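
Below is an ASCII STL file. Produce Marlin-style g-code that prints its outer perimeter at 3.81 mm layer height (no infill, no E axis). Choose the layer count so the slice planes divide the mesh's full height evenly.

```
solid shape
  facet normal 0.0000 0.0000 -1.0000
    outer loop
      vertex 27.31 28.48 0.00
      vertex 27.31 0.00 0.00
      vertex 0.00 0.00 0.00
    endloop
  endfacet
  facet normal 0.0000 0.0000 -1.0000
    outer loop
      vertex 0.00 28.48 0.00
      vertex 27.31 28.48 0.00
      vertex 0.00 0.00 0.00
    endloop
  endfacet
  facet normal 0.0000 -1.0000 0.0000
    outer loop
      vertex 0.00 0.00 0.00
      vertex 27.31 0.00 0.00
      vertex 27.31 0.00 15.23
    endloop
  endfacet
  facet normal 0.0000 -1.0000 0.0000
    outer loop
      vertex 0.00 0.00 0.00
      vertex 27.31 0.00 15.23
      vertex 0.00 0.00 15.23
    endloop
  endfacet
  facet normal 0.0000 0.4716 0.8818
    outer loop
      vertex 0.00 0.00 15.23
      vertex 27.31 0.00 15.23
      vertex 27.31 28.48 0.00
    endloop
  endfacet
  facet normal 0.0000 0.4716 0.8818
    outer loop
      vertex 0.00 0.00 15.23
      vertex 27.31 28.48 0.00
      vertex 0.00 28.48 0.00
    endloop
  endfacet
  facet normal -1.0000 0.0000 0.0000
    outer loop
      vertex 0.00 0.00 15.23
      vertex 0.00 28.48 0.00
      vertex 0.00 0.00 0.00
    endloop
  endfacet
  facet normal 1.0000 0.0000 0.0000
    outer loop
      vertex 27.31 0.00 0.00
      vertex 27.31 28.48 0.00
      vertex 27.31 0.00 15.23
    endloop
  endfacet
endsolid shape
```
; perimeter-only toolpath
G21 ; units = mm
G90 ; absolute positioning
G28 ; home
; layer 1
G0 Z3.81
G0 X0.00 Y0.00
G1 X27.31 Y0.00
G1 X27.31 Y21.36
G1 X0.00 Y21.36
G1 X0.00 Y0.00
; layer 2
G0 Z7.62
G0 X0.00 Y0.00
G1 X27.31 Y0.00
G1 X27.31 Y14.24
G1 X0.00 Y14.24
G1 X0.00 Y0.00
; layer 3
G0 Z11.42
G0 X0.00 Y0.00
G1 X27.31 Y0.00
G1 X27.31 Y7.12
G1 X0.00 Y7.12
G1 X0.00 Y0.00
M2 ; end

The solid is a wedge (ramp): 27.3 × 28.5 mm base, rising to 15.2 mm along the y=0 edge and sloping linearly to z=0 at y=28.5. Slicing at Δz = 3.81 mm — 4 equal slices spanning the solid's height, so layer i sits at z = i·h/4 — gives 3 non-empty perimeters. Each is a 4-segment closed polygon; G0 lifts to the layer z and rapids to the start vertex, then G1 traces the edges. The cross-section shrinks linearly with z (the slice at the apex is degenerate and omitted).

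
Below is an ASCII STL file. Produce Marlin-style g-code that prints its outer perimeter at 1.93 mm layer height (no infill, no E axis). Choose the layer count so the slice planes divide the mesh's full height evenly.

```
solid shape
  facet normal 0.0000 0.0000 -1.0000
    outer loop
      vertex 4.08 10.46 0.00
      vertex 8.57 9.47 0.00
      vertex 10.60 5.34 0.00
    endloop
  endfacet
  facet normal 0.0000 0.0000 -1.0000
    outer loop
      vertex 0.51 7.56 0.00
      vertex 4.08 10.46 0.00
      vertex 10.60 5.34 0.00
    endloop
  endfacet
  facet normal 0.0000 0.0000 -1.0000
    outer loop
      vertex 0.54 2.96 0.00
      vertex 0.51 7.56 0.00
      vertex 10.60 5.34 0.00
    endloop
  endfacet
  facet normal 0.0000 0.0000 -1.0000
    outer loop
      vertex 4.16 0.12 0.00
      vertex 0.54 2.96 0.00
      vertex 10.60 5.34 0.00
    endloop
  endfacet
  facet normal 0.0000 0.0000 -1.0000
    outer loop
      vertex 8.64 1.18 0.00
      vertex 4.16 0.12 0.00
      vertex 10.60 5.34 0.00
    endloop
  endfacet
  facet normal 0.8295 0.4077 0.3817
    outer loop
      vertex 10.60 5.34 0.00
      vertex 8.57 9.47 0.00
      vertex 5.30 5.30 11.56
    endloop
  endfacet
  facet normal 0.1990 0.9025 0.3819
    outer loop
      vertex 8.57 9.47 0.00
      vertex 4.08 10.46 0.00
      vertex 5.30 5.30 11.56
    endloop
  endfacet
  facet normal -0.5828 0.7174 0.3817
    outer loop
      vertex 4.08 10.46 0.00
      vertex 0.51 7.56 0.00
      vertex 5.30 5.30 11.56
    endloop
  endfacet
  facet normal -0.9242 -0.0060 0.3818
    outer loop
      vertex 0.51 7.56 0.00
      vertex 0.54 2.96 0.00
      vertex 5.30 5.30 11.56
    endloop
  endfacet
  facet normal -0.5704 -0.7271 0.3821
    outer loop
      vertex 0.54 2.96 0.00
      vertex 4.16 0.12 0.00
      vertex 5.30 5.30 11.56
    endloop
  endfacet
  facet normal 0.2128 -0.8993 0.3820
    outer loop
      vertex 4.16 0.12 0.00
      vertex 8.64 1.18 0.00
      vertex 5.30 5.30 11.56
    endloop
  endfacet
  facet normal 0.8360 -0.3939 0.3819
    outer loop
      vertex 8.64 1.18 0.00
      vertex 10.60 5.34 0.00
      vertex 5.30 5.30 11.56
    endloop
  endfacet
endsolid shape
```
; perimeter-only toolpath
G21 ; units = mm
G90 ; absolute positioning
G28 ; home
; layer 1
G0 Z1.93
G0 X9.72 Y5.33
G1 X8.03 Y8.78
G1 X4.28 Y9.60
G1 X1.31 Y7.18
G1 X1.33 Y3.35
G1 X4.35 Y0.98
G1 X8.08 Y1.87
G1 X9.72 Y5.33
; layer 2
G0 Z3.85
G0 X8.83 Y5.33
G1 X7.48 Y8.08
G1 X4.49 Y8.74
G1 X2.11 Y6.81
G1 X2.13 Y3.74
G1 X4.54 Y1.85
G1 X7.53 Y2.55
G1 X8.83 Y5.33
; layer 3
G0 Z5.78
G0 X7.95 Y5.32
G1 X6.94 Y7.38
G1 X4.69 Y7.88
G1 X2.90 Y6.43
G1 X2.92 Y4.13
G1 X4.73 Y2.71
G1 X6.97 Y3.24
G1 X7.95 Y5.32
; layer 4
G0 Z7.71
G0 X7.07 Y5.31
G1 X6.39 Y6.69
G1 X4.89 Y7.02
G1 X3.70 Y6.05
G1 X3.71 Y4.52
G1 X4.92 Y3.57
G1 X6.41 Y3.93
G1 X7.07 Y5.31
; layer 5
G0 Z9.63
G0 X6.18 Y5.31
G1 X5.85 Y6.00
G1 X5.10 Y6.16
G1 X4.50 Y5.68
G1 X4.51 Y4.91
G1 X5.11 Y4.44
G1 X5.86 Y4.61
G1 X6.18 Y5.31
M2 ; end

The solid is a regular 7-sided pyramid, base circumscribed radius ≈ 5.3 mm, apex at z ≈ 11.6 mm. Slicing at Δz = 1.93 mm — 6 equal slices spanning the solid's height, so layer i sits at z = i·h/6 — gives 5 non-empty perimeters. Each is a 7-segment closed polygon; G0 lifts to the layer z and rapids to the start vertex, then G1 traces the edges. The cross-section shrinks linearly with z (the slice at the apex is degenerate and omitted).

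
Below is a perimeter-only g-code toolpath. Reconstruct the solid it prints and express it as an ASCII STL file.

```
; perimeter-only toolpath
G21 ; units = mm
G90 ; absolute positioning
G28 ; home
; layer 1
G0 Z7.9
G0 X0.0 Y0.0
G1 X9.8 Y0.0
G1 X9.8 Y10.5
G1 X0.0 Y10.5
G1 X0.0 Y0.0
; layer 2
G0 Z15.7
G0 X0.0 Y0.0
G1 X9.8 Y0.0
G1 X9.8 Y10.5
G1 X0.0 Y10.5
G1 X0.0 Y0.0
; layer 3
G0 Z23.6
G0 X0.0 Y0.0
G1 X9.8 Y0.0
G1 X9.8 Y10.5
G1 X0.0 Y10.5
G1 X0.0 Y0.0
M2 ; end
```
solid part
  facet normal 0.0000 0.0000 -1.0000
    outer loop
      vertex 9.8 10.5 0.0
      vertex 9.8 0.0 0.0
      vertex 0.0 0.0 0.0
    endloop
  endfacet
  facet normal 0.0000 0.0000 -1.0000
    outer loop
      vertex 0.0 10.5 0.0
      vertex 9.8 10.5 0.0
      vertex 0.0 0.0 0.0
    endloop
  endfacet
  facet normal 0.0000 0.0000 1.0000
    outer loop
      vertex 0.0 0.0 23.6
      vertex 9.8 0.0 23.6
      vertex 9.8 10.5 23.6
    endloop
  endfacet
  facet normal 0.0000 0.0000 1.0000
    outer loop
      vertex 0.0 0.0 23.6
      vertex 9.8 10.5 23.6
      vertex 0.0 10.5 23.6
    endloop
  endfacet
  facet normal 0.0000 -1.0000 0.0000
    outer loop
      vertex 0.0 0.0 0.0
      vertex 9.8 0.0 0.0
      vertex 9.8 0.0 23.6
    endloop
  endfacet
  facet normal 0.0000 -1.0000 0.0000
    outer loop
      vertex 0.0 0.0 0.0
      vertex 9.8 0.0 23.6
      vertex 0.0 0.0 23.6
    endloop
  endfacet
  facet normal 0.0000 1.0000 0.0000
    outer loop
      vertex 9.8 10.5 23.6
      vertex 9.8 10.5 0.0
      vertex 0.0 10.5 0.0
    endloop
  endfacet
  facet normal 0.0000 1.0000 0.0000
    outer loop
      vertex 0.0 10.5 23.6
      vertex 9.8 10.5 23.6
      vertex 0.0 10.5 0.0
    endloop
  endfacet
  facet normal -1.0000 0.0000 0.0000
    outer loop
      vertex 0.0 10.5 23.6
      vertex 0.0 10.5 0.0
      vertex 0.0 0.0 0.0
    endloop
  endfacet
  facet normal -1.0000 0.0000 0.0000
    outer loop
      vertex 0.0 0.0 23.6
      vertex 0.0 10.5 23.6
      vertex 0.0 0.0 0.0
    endloop
  endfacet
  facet normal 1.0000 0.0000 0.0000
    outer loop
      vertex 9.8 0.0 0.0
      vertex 9.8 10.5 0.0
      vertex 9.8 10.5 23.6
    endloop
  endfacet
  facet normal 1.0000 0.0000 0.0000
    outer loop
      vertex 9.8 0.0 0.0
      vertex 9.8 10.5 23.6
      vertex 9.8 0.0 23.6
    endloop
  endfacet
endsolid part

The G0 Z moves step by Δz≈7.9 mm. Every layer's G1 loop is the same polygon, so the solid is a straight extrusion of it from z=0 to z≈23.6. Closing with flat bottom and top caps and triangulating gives 12 facets — a rectangular box, roughly 9.8 × 10.5 mm footprint and 23.6 mm tall.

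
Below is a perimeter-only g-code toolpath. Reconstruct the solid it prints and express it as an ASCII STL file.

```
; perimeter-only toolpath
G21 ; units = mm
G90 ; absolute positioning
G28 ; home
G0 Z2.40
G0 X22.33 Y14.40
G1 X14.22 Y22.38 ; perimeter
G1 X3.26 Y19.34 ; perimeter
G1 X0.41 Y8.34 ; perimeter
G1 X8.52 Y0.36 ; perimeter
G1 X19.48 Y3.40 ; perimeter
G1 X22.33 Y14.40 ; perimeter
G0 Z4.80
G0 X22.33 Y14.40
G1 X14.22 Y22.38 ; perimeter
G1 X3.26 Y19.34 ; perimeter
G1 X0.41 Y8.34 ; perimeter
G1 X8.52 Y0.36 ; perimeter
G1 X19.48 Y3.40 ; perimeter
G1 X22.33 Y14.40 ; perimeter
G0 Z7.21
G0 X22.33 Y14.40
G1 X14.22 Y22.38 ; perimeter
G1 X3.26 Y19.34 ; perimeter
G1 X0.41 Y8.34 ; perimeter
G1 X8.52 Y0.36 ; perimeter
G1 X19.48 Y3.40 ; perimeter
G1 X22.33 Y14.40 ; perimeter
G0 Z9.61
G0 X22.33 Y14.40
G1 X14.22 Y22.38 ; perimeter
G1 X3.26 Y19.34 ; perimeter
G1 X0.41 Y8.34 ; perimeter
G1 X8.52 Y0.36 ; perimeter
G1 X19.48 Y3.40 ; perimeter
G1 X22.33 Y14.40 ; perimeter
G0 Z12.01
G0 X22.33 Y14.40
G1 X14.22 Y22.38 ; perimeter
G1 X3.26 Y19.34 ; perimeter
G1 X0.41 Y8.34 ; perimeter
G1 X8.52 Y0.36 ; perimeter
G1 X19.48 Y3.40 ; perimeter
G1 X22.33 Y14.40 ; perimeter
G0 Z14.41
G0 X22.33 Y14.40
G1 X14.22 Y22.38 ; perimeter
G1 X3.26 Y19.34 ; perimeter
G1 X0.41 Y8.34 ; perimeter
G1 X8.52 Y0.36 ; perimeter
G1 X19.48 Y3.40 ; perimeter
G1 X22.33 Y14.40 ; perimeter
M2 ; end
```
solid part
  facet normal 0.0000 0.0000 -1.0000
    outer loop
      vertex 3.26 19.34 0.00
      vertex 14.22 22.38 0.00
      vertex 22.33 14.40 0.00
    endloop
  endfacet
  facet normal 0.0000 0.0000 -1.0000
    outer loop
      vertex 0.41 8.34 0.00
      vertex 3.26 19.34 0.00
      vertex 22.33 14.40 0.00
    endloop
  endfacet
  facet normal 0.0000 0.0000 -1.0000
    outer loop
      vertex 8.52 0.36 0.00
      vertex 0.41 8.34 0.00
      vertex 22.33 14.40 0.00
    endloop
  endfacet
  facet normal 0.0000 0.0000 -1.0000
    outer loop
      vertex 19.48 3.40 0.00
      vertex 8.52 0.36 0.00
      vertex 22.33 14.40 0.00
    endloop
  endfacet
  facet normal 0.0000 0.0000 1.0000
    outer loop
      vertex 22.33 14.40 14.41
      vertex 14.22 22.38 14.41
      vertex 3.26 19.34 14.41
    endloop
  endfacet
  facet normal 0.0000 0.0000 1.0000
    outer loop
      vertex 22.33 14.40 14.41
      vertex 3.26 19.34 14.41
      vertex 0.41 8.34 14.41
    endloop
  endfacet
  facet normal 0.0000 0.0000 1.0000
    outer loop
      vertex 22.33 14.40 14.41
      vertex 0.41 8.34 14.41
      vertex 8.52 0.36 14.41
    endloop
  endfacet
  facet normal 0.0000 0.0000 1.0000
    outer loop
      vertex 22.33 14.40 14.41
      vertex 8.52 0.36 14.41
      vertex 19.48 3.40 14.41
    endloop
  endfacet
  facet normal 0.7014 0.7128 0.0000
    outer loop
      vertex 22.33 14.40 0.00
      vertex 14.22 22.38 0.00
      vertex 14.22 22.38 14.41
    endloop
  endfacet
  facet normal 0.7014 0.7128 0.0000
    outer loop
      vertex 22.33 14.40 0.00
      vertex 14.22 22.38 14.41
      vertex 22.33 14.40 14.41
    endloop
  endfacet
  facet normal -0.2673 0.9636 0.0000
    outer loop
      vertex 14.22 22.38 0.00
      vertex 3.26 19.34 0.00
      vertex 3.26 19.34 14.41
    endloop
  endfacet
  facet normal -0.2673 0.9636 0.0000
    outer loop
      vertex 14.22 22.38 0.00
      vertex 3.26 19.34 14.41
      vertex 14.22 22.38 14.41
    endloop
  endfacet
  facet normal -0.9680 0.2508 0.0000
    outer loop
      vertex 3.26 19.34 0.00
      vertex 0.41 8.34 0.00
      vertex 0.41 8.34 14.41
    endloop
  endfacet
  facet normal -0.9680 0.2508 0.0000
    outer loop
      vertex 3.26 19.34 0.00
      vertex 0.41 8.34 14.41
      vertex 3.26 19.34 14.41
    endloop
  endfacet
  facet normal -0.7014 -0.7128 0.0000
    outer loop
      vertex 0.41 8.34 0.00
      vertex 8.52 0.36 0.00
      vertex 8.52 0.36 14.41
    endloop
  endfacet
  facet normal -0.7014 -0.7128 0.0000
    outer loop
      vertex 0.41 8.34 0.00
      vertex 8.52 0.36 14.41
      vertex 0.41 8.34 14.41
    endloop
  endfacet
  facet normal 0.2673 -0.9636 0.0000
    outer loop
      vertex 8.52 0.36 0.00
      vertex 19.48 3.40 0.00
      vertex 19.48 3.40 14.41
    endloop
  endfacet
  facet normal 0.2673 -0.9636 0.0000
    outer loop
      vertex 8.52 0.36 0.00
      vertex 19.48 3.40 14.41
      vertex 8.52 0.36 14.41
    endloop
  endfacet
  facet normal 0.9680 -0.2508 0.0000
    outer loop
      vertex 19.48 3.40 0.00
      vertex 22.33 14.40 0.00
      vertex 22.33 14.40 14.41
    endloop
  endfacet
  facet normal 0.9680 -0.2508 0.0000
    outer loop
      vertex 19.48 3.40 0.00
      vertex 22.33 14.40 14.41
      vertex 19.48 3.40 14.41
    endloop
  endfacet
endsolid part

The G0 Z moves step by Δz≈2.40 mm. Every layer's G1 loop is the same polygon, so the solid is a straight extrusion of it from z=0 to z≈14.4. Closing with flat bottom and top caps and triangulating gives 20 facets — a regular 6-sided prism (a cylinder approximated with 6 flat sides), circumscribed radius ≈ 11.4 mm, height ≈ 14.4 mm.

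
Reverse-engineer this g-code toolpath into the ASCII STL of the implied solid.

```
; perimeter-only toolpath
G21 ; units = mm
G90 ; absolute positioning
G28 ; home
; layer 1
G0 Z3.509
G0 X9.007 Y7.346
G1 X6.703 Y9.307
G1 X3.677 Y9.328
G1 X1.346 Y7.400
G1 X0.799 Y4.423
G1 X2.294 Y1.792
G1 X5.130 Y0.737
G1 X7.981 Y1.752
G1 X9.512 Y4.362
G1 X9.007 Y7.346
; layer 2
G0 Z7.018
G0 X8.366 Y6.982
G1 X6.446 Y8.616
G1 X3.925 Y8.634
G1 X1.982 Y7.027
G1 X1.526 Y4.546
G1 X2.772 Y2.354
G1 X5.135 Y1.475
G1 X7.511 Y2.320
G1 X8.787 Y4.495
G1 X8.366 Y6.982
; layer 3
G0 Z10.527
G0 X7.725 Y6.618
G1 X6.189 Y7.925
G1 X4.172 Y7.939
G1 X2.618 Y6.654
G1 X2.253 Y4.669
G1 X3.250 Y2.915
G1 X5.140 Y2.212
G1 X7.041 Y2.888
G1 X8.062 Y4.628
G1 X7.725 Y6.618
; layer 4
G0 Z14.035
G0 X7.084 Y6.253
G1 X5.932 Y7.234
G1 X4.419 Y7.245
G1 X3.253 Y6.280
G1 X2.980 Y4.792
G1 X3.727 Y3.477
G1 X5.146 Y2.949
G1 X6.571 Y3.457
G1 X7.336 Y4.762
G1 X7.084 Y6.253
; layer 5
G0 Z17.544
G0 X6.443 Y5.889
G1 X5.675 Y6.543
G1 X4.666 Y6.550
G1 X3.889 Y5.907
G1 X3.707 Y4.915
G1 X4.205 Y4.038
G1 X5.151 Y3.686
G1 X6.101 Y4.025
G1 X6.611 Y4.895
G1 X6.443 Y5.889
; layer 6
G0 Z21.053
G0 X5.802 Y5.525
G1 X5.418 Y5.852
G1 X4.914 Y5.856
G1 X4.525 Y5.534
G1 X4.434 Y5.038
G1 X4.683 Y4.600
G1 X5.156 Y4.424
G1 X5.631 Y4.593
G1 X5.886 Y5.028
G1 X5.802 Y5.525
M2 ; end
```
solid part
  facet normal 0.0000 0.0000 -1.0000
    outer loop
      vertex 3.430 10.023 0.000
      vertex 6.960 9.998 0.000
      vertex 9.648 7.710 0.000
    endloop
  endfacet
  facet normal 0.0000 0.0000 -1.0000
    outer loop
      vertex 0.710 7.773 0.000
      vertex 3.430 10.023 0.000
      vertex 9.648 7.710 0.000
    endloop
  endfacet
  facet normal 0.0000 0.0000 -1.0000
    outer loop
      vertex 0.072 4.300 0.000
      vertex 0.710 7.773 0.000
      vertex 9.648 7.710 0.000
    endloop
  endfacet
  facet normal 0.0000 0.0000 -1.0000
    outer loop
      vertex 1.816 1.231 0.000
      vertex 0.072 4.300 0.000
      vertex 9.648 7.710 0.000
    endloop
  endfacet
  facet normal 0.0000 0.0000 -1.0000
    outer loop
      vertex 5.125 0.000 0.000
      vertex 1.816 1.231 0.000
      vertex 9.648 7.710 0.000
    endloop
  endfacet
  facet normal 0.0000 0.0000 -1.0000
    outer loop
      vertex 8.451 1.184 0.000
      vertex 5.125 0.000 0.000
      vertex 9.648 7.710 0.000
    endloop
  endfacet
  facet normal 0.0000 0.0000 -1.0000
    outer loop
      vertex 10.237 4.229 0.000
      vertex 8.451 1.184 0.000
      vertex 9.648 7.710 0.000
    endloop
  endfacet
  facet normal 0.6359 0.7471 0.1937
    outer loop
      vertex 9.648 7.710 0.000
      vertex 6.960 9.998 0.000
      vertex 5.161 5.161 24.562
    endloop
  endfacet
  facet normal 0.0069 0.9810 0.1937
    outer loop
      vertex 6.960 9.998 0.000
      vertex 3.430 10.023 0.000
      vertex 5.161 5.161 24.562
    endloop
  endfacet
  facet normal -0.6253 0.7559 0.1937
    outer loop
      vertex 3.430 10.023 0.000
      vertex 0.710 7.773 0.000
      vertex 5.161 5.161 24.562
    endloop
  endfacet
  facet normal -0.9649 0.1773 0.1937
    outer loop
      vertex 0.710 7.773 0.000
      vertex 0.072 4.300 0.000
      vertex 5.161 5.161 24.562
    endloop
  endfacet
  facet normal -0.8530 -0.4847 0.1937
    outer loop
      vertex 0.072 4.300 0.000
      vertex 1.816 1.231 0.000
      vertex 5.161 5.161 24.562
    endloop
  endfacet
  facet normal -0.3421 -0.9195 0.1937
    outer loop
      vertex 1.816 1.231 0.000
      vertex 5.125 0.000 0.000
      vertex 5.161 5.161 24.562
    endloop
  endfacet
  facet normal 0.3290 -0.9242 0.1937
    outer loop
      vertex 5.125 0.000 0.000
      vertex 8.451 1.184 0.000
      vertex 5.161 5.161 24.562
    endloop
  endfacet
  facet normal 0.8462 -0.4963 0.1937
    outer loop
      vertex 8.451 1.184 0.000
      vertex 10.237 4.229 0.000
      vertex 5.161 5.161 24.562
    endloop
  endfacet
  facet normal 0.9673 0.1637 0.1937
    outer loop
      vertex 10.237 4.229 0.000
      vertex 9.648 7.710 0.000
      vertex 5.161 5.161 24.562
    endloop
  endfacet
endsolid part

The G0 Z moves step by Δz≈3.509 mm. The G1 loops shrink linearly with z, so the solid tapers from its base footprint up to z≈24.6. Closing with a flat bottom cap and the tapered top and triangulating gives 16 facets — a regular 9-sided pyramid, base circumscribed radius ≈ 5.16 mm, apex at z ≈ 24.6 mm.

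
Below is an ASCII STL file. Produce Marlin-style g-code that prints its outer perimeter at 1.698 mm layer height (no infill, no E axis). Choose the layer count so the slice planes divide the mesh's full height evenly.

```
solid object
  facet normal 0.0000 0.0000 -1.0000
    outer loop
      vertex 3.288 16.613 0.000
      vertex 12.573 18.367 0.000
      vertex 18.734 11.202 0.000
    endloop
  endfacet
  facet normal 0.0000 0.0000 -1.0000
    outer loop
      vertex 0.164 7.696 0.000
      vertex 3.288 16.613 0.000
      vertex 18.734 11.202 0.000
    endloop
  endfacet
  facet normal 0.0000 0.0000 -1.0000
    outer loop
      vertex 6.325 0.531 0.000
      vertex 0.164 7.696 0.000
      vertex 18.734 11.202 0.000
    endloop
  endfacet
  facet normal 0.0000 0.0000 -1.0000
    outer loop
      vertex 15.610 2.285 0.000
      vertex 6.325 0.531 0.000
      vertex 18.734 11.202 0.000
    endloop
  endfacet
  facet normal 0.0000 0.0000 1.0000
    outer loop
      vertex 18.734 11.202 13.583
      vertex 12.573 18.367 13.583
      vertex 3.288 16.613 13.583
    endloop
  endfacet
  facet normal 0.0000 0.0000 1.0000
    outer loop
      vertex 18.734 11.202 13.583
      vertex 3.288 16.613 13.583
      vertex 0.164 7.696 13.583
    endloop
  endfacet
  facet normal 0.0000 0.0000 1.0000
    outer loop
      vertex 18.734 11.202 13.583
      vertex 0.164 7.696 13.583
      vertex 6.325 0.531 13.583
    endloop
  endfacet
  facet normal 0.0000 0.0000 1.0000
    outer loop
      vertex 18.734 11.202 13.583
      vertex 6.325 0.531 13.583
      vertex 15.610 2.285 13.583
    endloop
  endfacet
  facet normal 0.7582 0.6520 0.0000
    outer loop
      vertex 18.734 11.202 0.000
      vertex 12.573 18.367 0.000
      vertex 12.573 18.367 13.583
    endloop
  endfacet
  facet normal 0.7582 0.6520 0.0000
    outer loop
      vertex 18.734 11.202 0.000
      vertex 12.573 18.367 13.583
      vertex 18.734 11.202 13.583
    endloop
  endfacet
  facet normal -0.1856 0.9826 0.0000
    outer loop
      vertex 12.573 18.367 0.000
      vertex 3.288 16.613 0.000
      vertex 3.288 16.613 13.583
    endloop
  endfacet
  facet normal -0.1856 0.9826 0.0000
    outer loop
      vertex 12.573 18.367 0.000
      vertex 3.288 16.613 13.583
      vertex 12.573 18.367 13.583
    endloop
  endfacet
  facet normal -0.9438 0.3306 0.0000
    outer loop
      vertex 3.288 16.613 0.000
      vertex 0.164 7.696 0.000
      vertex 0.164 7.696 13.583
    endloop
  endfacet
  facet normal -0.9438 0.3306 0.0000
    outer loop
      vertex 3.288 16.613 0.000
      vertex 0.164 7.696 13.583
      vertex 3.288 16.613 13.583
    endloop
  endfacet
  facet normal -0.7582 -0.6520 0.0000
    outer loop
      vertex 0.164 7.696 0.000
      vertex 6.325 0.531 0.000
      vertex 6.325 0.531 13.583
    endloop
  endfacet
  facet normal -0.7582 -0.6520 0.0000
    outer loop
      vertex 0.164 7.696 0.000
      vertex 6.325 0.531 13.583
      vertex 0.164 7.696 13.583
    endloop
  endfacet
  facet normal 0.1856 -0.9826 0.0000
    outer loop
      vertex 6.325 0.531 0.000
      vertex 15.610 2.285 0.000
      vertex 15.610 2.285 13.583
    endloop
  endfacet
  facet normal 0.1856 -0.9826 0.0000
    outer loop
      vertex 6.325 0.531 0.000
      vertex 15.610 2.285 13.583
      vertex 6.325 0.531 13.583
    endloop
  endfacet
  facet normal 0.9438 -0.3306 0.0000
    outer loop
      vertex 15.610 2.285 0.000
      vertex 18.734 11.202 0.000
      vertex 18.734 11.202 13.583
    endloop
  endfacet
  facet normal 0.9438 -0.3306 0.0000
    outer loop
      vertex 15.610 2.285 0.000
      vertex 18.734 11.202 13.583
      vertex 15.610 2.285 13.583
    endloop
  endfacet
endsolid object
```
; perimeter-only toolpath
G21 ; units = mm
G90 ; absolute positioning
G28 ; home
; layer 1
G0 Z1.698
G0 X18.734 Y11.202
G1 X12.573 Y18.367
G1 X3.288 Y16.613
G1 X0.164 Y7.696
G1 X6.325 Y0.531
G1 X15.610 Y2.285
G1 X18.734 Y11.202
; layer 2
G0 Z3.396
G0 X18.734 Y11.202
G1 X12.573 Y18.367
G1 X3.288 Y16.613
G1 X0.164 Y7.696
G1 X6.325 Y0.531
G1 X15.610 Y2.285
G1 X18.734 Y11.202
; layer 3
G0 Z5.094
G0 X18.734 Y11.202
G1 X12.573 Y18.367
G1 X3.288 Y16.613
G1 X0.164 Y7.696
G1 X6.325 Y0.531
G1 X15.610 Y2.285
G1 X18.734 Y11.202
; layer 4
G0 Z6.792
G0 X18.734 Y11.202
G1 X12.573 Y18.367
G1 X3.288 Y16.613
G1 X0.164 Y7.696
G1 X6.325 Y0.531
G1 X15.610 Y2.285
G1 X18.734 Y11.202
; layer 5
G0 Z8.489
G0 X18.734 Y11.202
G1 X12.573 Y18.367
G1 X3.288 Y16.613
G1 X0.164 Y7.696
G1 X6.325 Y0.531
G1 X15.610 Y2.285
G1 X18.734 Y11.202
; layer 6
G0 Z10.187
G0 X18.734 Y11.202
G1 X12.573 Y18.367
G1 X3.288 Y16.613
G1 X0.164 Y7.696
G1 X6.325 Y0.531
G1 X15.610 Y2.285
G1 X18.734 Y11.202
; layer 7
G0 Z11.885
G0 X18.734 Y11.202
G1 X12.573 Y18.367
G1 X3.288 Y16.613
G1 X0.164 Y7.696
G1 X6.325 Y0.531
G1 X15.610 Y2.285
G1 X18.734 Y11.202
; layer 8
G0 Z13.583
G0 X18.734 Y11.202
G1 X12.573 Y18.367
G1 X3.288 Y16.613
G1 X0.164 Y7.696
G1 X6.325 Y0.531
G1 X15.610 Y2.285
G1 X18.734 Y11.202
M2 ; end

The solid is a regular 6-sided prism (a cylinder approximated with 6 flat sides), circumscribed radius ≈ 9.45 mm, height ≈ 13.6 mm. Slicing at Δz = 1.698 mm — 8 equal slices spanning the solid's height, so layer i sits at z = i·h/8 — gives 8 non-empty perimeters. Each is a 6-segment closed polygon; G0 lifts to the layer z and rapids to the start vertex, then G1 traces the edges.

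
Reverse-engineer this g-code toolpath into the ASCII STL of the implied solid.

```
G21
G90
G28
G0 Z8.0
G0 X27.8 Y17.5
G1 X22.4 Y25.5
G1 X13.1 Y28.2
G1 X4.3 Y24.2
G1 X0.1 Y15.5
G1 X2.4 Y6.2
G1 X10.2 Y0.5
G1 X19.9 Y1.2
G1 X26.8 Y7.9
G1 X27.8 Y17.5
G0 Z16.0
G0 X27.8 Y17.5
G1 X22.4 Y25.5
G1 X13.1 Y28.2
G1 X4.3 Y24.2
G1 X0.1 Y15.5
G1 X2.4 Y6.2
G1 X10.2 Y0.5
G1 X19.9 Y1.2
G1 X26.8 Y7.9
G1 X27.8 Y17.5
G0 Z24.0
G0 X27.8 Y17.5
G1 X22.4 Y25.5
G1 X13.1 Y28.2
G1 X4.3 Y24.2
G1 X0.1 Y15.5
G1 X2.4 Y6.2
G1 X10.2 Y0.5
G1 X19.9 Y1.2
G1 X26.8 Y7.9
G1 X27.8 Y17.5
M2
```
solid part
  facet normal 0.0000 0.0000 -1.0000
    outer loop
      vertex 13.1 28.2 0.0
      vertex 22.4 25.5 0.0
      vertex 27.8 17.5 0.0
    endloop
  endfacet
  facet normal 0.0000 0.0000 -1.0000
    outer loop
      vertex 4.3 24.2 0.0
      vertex 13.1 28.2 0.0
      vertex 27.8 17.5 0.0
    endloop
  endfacet
  facet normal 0.0000 0.0000 -1.0000
    outer loop
      vertex 0.1 15.5 0.0
      vertex 4.3 24.2 0.0
      vertex 27.8 17.5 0.0
    endloop
  endfacet
  facet normal 0.0000 0.0000 -1.0000
    outer loop
      vertex 2.4 6.2 0.0
      vertex 0.1 15.5 0.0
      vertex 27.8 17.5 0.0
    endloop
  endfacet
  facet normal 0.0000 0.0000 -1.0000
    outer loop
      vertex 10.2 0.5 0.0
      vertex 2.4 6.2 0.0
      vertex 27.8 17.5 0.0
    endloop
  endfacet
  facet normal 0.0000 0.0000 -1.0000
    outer loop
      vertex 19.9 1.2 0.0
      vertex 10.2 0.5 0.0
      vertex 27.8 17.5 0.0
    endloop
  endfacet
  facet normal 0.0000 0.0000 -1.0000
    outer loop
      vertex 26.8 7.9 0.0
      vertex 19.9 1.2 0.0
      vertex 27.8 17.5 0.0
    endloop
  endfacet
  facet normal 0.0000 0.0000 1.0000
    outer loop
      vertex 27.8 17.5 24.0
      vertex 22.4 25.5 24.0
      vertex 13.1 28.2 24.0
    endloop
  endfacet
  facet normal 0.0000 0.0000 1.0000
    outer loop
      vertex 27.8 17.5 24.0
      vertex 13.1 28.2 24.0
      vertex 4.3 24.2 24.0
    endloop
  endfacet
  facet normal 0.0000 0.0000 1.0000
    outer loop
      vertex 27.8 17.5 24.0
      vertex 4.3 24.2 24.0
      vertex 0.1 15.5 24.0
    endloop
  endfacet
  facet normal 0.0000 0.0000 1.0000
    outer loop
      vertex 27.8 17.5 24.0
      vertex 0.1 15.5 24.0
      vertex 2.4 6.2 24.0
    endloop
  endfacet
  facet normal 0.0000 0.0000 1.0000
    outer loop
      vertex 27.8 17.5 24.0
      vertex 2.4 6.2 24.0
      vertex 10.2 0.5 24.0
    endloop
  endfacet
  facet normal 0.0000 0.0000 1.0000
    outer loop
      vertex 27.8 17.5 24.0
      vertex 10.2 0.5 24.0
      vertex 19.9 1.2 24.0
    endloop
  endfacet
  facet normal 0.0000 0.0000 1.0000
    outer loop
      vertex 27.8 17.5 24.0
      vertex 19.9 1.2 24.0
      vertex 26.8 7.9 24.0
    endloop
  endfacet
  facet normal 0.8288 0.5595 0.0000
    outer loop
      vertex 27.8 17.5 0.0
      vertex 22.4 25.5 0.0
      vertex 22.4 25.5 24.0
    endloop
  endfacet
  facet normal 0.8288 0.5595 0.0000
    outer loop
      vertex 27.8 17.5 0.0
      vertex 22.4 25.5 24.0
      vertex 27.8 17.5 24.0
    endloop
  endfacet
  facet normal 0.2788 0.9603 0.0000
    outer loop
      vertex 22.4 25.5 0.0
      vertex 13.1 28.2 0.0
      vertex 13.1 28.2 24.0
    endloop
  endfacet
  facet normal 0.2788 0.9603 0.0000
    outer loop
      vertex 22.4 25.5 0.0
      vertex 13.1 28.2 24.0
      vertex 22.4 25.5 24.0
    endloop
  endfacet
  facet normal -0.4138 0.9104 0.0000
    outer loop
      vertex 13.1 28.2 0.0
      vertex 4.3 24.2 0.0
      vertex 4.3 24.2 24.0
    endloop
  endfacet
  facet normal -0.4138 0.9104 0.0000
    outer loop
      vertex 13.1 28.2 0.0
      vertex 4.3 24.2 24.0
      vertex 13.1 28.2 24.0
    endloop
  endfacet
  facet normal -0.9006 0.4347 0.0000
    outer loop
      vertex 4.3 24.2 0.0
      vertex 0.1 15.5 0.0
      vertex 0.1 15.5 24.0
    endloop
  endfacet
  facet normal -0.9006 0.4347 0.0000
    outer loop
      vertex 4.3 24.2 0.0
      vertex 0.1 15.5 24.0
      vertex 4.3 24.2 24.0
    endloop
  endfacet
  facet normal -0.9708 -0.2401 0.0000
    outer loop
      vertex 0.1 15.5 0.0
      vertex 2.4 6.2 0.0
      vertex 2.4 6.2 24.0
    endloop
  endfacet
  facet normal -0.9708 -0.2401 0.0000
    outer loop
      vertex 0.1 15.5 0.0
      vertex 2.4 6.2 24.0
      vertex 0.1 15.5 24.0
    endloop
  endfacet
  facet normal -0.5900 -0.8074 0.0000
    outer loop
      vertex 2.4 6.2 0.0
      vertex 10.2 0.5 0.0
      vertex 10.2 0.5 24.0
    endloop
  endfacet
  facet normal -0.5900 -0.8074 0.0000
    outer loop
      vertex 2.4 6.2 0.0
      vertex 10.2 0.5 24.0
      vertex 2.4 6.2 24.0
    endloop
  endfacet
  facet normal 0.0720 -0.9974 0.0000
    outer loop
      vertex 10.2 0.5 0.0
      vertex 19.9 1.2 0.0
      vertex 19.9 1.2 24.0
    endloop
  endfacet
  facet normal 0.0720 -0.9974 0.0000
    outer loop
      vertex 10.2 0.5 0.0
      vertex 19.9 1.2 24.0
      vertex 10.2 0.5 24.0
    endloop
  endfacet
  facet normal 0.6966 -0.7174 0.0000
    outer loop
      vertex 19.9 1.2 0.0
      vertex 26.8 7.9 0.0
      vertex 26.8 7.9 24.0
    endloop
  endfacet
  facet normal 0.6966 -0.7174 0.0000
    outer loop
      vertex 19.9 1.2 0.0
      vertex 26.8 7.9 24.0
      vertex 19.9 1.2 24.0
    endloop
  endfacet
  facet normal 0.9946 -0.1036 0.0000
    outer loop
      vertex 26.8 7.9 0.0
      vertex 27.8 17.5 0.0
      vertex 27.8 17.5 24.0
    endloop
  endfacet
  facet normal 0.9946 -0.1036 0.0000
    outer loop
      vertex 26.8 7.9 0.0
      vertex 27.8 17.5 24.0
      vertex 26.8 7.9 24.0
    endloop
  endfacet
endsolid part

The G0 Z moves step by Δz≈8.0 mm. Every layer's G1 loop is the same polygon, so the solid is a straight extrusion of it from z=0 to z≈24. Closing with flat bottom and top caps and triangulating gives 32 facets — a regular 9-sided prism (a cylinder approximated with 9 flat sides), circumscribed radius ≈ 14.1 mm, height ≈ 24 mm.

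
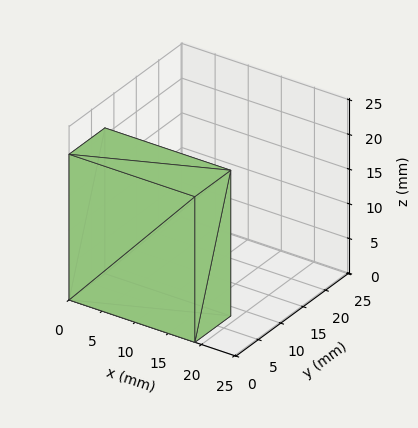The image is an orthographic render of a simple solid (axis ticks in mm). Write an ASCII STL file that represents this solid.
Reading the render: the shape is a rectangular box, roughly 19 × 8 mm footprint and 21 mm tall (dimensions read to the nearest mm from the axis ticks). For the STL, each face is triangulated and given an outward normal.

solid part
  facet normal 0.0000 0.0000 -1.0000
    outer loop
      vertex 19.00 8.00 0.00
      vertex 19.00 0.00 0.00
      vertex 0.00 0.00 0.00
    endloop
  endfacet
  facet normal 0.0000 0.0000 -1.0000
    outer loop
      vertex 0.00 8.00 0.00
      vertex 19.00 8.00 0.00
      vertex 0.00 0.00 0.00
    endloop
  endfacet
  facet normal 0.0000 0.0000 1.0000
    outer loop
      vertex 0.00 0.00 21.00
      vertex 19.00 0.00 21.00
      vertex 19.00 8.00 21.00
    endloop
  endfacet
  facet normal 0.0000 0.0000 1.0000
    outer loop
      vertex 0.00 0.00 21.00
      vertex 19.00 8.00 21.00
      vertex 0.00 8.00 21.00
    endloop
  endfacet
  facet normal 0.0000 -1.0000 0.0000
    outer loop
      vertex 0.00 0.00 0.00
      vertex 19.00 0.00 0.00
      vertex 19.00 0.00 21.00
    endloop
  endfacet
  facet normal 0.0000 -1.0000 0.0000
    outer loop
      vertex 0.00 0.00 0.00
      vertex 19.00 0.00 21.00
      vertex 0.00 0.00 21.00
    endloop
  endfacet
  facet normal 0.0000 1.0000 0.0000
    outer loop
      vertex 19.00 8.00 21.00
      vertex 19.00 8.00 0.00
      vertex 0.00 8.00 0.00
    endloop
  endfacet
  facet normal 0.0000 1.0000 0.0000
    outer loop
      vertex 0.00 8.00 21.00
      vertex 19.00 8.00 21.00
      vertex 0.00 8.00 0.00
    endloop
  endfacet
  facet normal -1.0000 0.0000 0.0000
    outer loop
      vertex 0.00 8.00 21.00
      vertex 0.00 8.00 0.00
      vertex 0.00 0.00 0.00
    endloop
  endfacet
  facet normal -1.0000 0.0000 0.0000
    outer loop
      vertex 0.00 0.00 21.00
      vertex 0.00 8.00 21.00
      vertex 0.00 0.00 0.00
    endloop
  endfacet
  facet normal 1.0000 0.0000 0.0000
    outer loop
      vertex 19.00 0.00 0.00
      vertex 19.00 8.00 0.00
      vertex 19.00 8.00 21.00
    endloop
  endfacet
  facet normal 1.0000 0.0000 0.0000
    outer loop
      vertex 19.00 0.00 0.00
      vertex 19.00 8.00 21.00
      vertex 19.00 0.00 21.00
    endloop
  endfacet
endsolid part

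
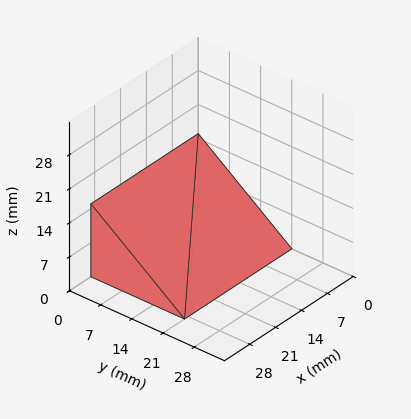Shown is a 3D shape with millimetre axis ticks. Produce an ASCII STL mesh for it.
Reading the render: the shape is a wedge (ramp): 29 × 21 mm base, rising to 15 mm along the y=0 edge and sloping linearly to z=0 at y=21 (dimensions read to the nearest mm from the axis ticks). For the STL, each face is triangulated and given an outward normal.

solid part
  facet normal 0.0000 0.0000 -1.0000
    outer loop
      vertex 29.00 21.00 0.00
      vertex 29.00 0.00 0.00
      vertex 0.00 0.00 0.00
    endloop
  endfacet
  facet normal 0.0000 0.0000 -1.0000
    outer loop
      vertex 0.00 21.00 0.00
      vertex 29.00 21.00 0.00
      vertex 0.00 0.00 0.00
    endloop
  endfacet
  facet normal 0.0000 -1.0000 0.0000
    outer loop
      vertex 0.00 0.00 0.00
      vertex 29.00 0.00 0.00
      vertex 29.00 0.00 15.00
    endloop
  endfacet
  facet normal 0.0000 -1.0000 0.0000
    outer loop
      vertex 0.00 0.00 0.00
      vertex 29.00 0.00 15.00
      vertex 0.00 0.00 15.00
    endloop
  endfacet
  facet normal 0.0000 0.5812 0.8137
    outer loop
      vertex 0.00 0.00 15.00
      vertex 29.00 0.00 15.00
      vertex 29.00 21.00 0.00
    endloop
  endfacet
  facet normal 0.0000 0.5812 0.8137
    outer loop
      vertex 0.00 0.00 15.00
      vertex 29.00 21.00 0.00
      vertex 0.00 21.00 0.00
    endloop
  endfacet
  facet normal -1.0000 0.0000 0.0000
    outer loop
      vertex 0.00 0.00 15.00
      vertex 0.00 21.00 0.00
      vertex 0.00 0.00 0.00
    endloop
  endfacet
  facet normal 1.0000 0.0000 0.0000
    outer loop
      vertex 29.00 0.00 0.00
      vertex 29.00 21.00 0.00
      vertex 29.00 0.00 15.00
    endloop
  endfacet
endsolid part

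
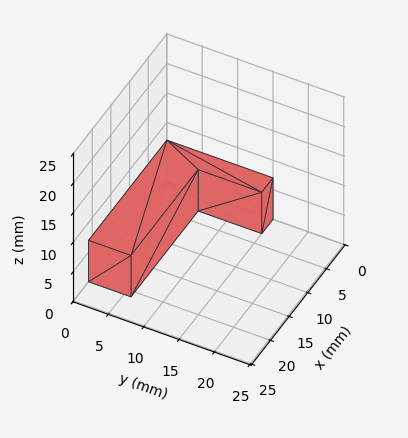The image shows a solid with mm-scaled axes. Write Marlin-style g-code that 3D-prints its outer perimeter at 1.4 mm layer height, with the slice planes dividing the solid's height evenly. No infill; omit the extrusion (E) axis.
Reading the render: the shape is an L-shaped prism: outer 21 × 15 mm, arm thicknesses ≈ 6 mm (horizontal) and 3 mm (vertical), extruded 7 mm in z (dimensions read to the nearest mm from the axis ticks). For the g-code, the solid's height is divided into equal slices at the stated Δz and each level perimeter traced with G1 moves after a G0 lift.

; perimeter-only toolpath
G21 ; units = mm
G90 ; absolute positioning
G28 ; home
; layer 1
G0 Z1.4
G0 X0.0 Y0.0
G1 X21.0 Y0.0
G1 X21.0 Y6.0
G1 X3.0 Y6.0
G1 X3.0 Y15.0
G1 X0.0 Y15.0
G1 X0.0 Y0.0
; layer 2
G0 Z2.8
G0 X0.0 Y0.0
G1 X21.0 Y0.0
G1 X21.0 Y6.0
G1 X3.0 Y6.0
G1 X3.0 Y15.0
G1 X0.0 Y15.0
G1 X0.0 Y0.0
; layer 3
G0 Z4.2
G0 X0.0 Y0.0
G1 X21.0 Y0.0
G1 X21.0 Y6.0
G1 X3.0 Y6.0
G1 X3.0 Y15.0
G1 X0.0 Y15.0
G1 X0.0 Y0.0
; layer 4
G0 Z5.6
G0 X0.0 Y0.0
G1 X21.0 Y0.0
G1 X21.0 Y6.0
G1 X3.0 Y6.0
G1 X3.0 Y15.0
G1 X0.0 Y15.0
G1 X0.0 Y0.0
; layer 5
G0 Z7.0
G0 X0.0 Y0.0
G1 X21.0 Y0.0
G1 X21.0 Y6.0
G1 X3.0 Y6.0
G1 X3.0 Y15.0
G1 X0.0 Y15.0
G1 X0.0 Y0.0
M2 ; end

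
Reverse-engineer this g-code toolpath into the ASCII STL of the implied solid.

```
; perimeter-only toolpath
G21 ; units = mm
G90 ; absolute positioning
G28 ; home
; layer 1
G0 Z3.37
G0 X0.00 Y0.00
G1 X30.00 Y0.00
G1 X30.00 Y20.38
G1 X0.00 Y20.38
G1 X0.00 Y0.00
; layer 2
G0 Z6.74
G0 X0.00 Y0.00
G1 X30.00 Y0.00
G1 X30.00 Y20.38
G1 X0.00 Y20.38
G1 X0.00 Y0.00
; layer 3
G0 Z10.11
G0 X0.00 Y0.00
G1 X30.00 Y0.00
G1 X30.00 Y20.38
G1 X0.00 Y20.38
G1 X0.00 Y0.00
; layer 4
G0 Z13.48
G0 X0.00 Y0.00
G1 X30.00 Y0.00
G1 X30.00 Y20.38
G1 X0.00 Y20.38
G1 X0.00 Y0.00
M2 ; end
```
solid part
  facet normal 0.0000 0.0000 -1.0000
    outer loop
      vertex 30.00 20.38 0.00
      vertex 30.00 0.00 0.00
      vertex 0.00 0.00 0.00
    endloop
  endfacet
  facet normal 0.0000 0.0000 -1.0000
    outer loop
      vertex 0.00 20.38 0.00
      vertex 30.00 20.38 0.00
      vertex 0.00 0.00 0.00
    endloop
  endfacet
  facet normal 0.0000 0.0000 1.0000
    outer loop
      vertex 0.00 0.00 13.48
      vertex 30.00 0.00 13.48
      vertex 30.00 20.38 13.48
    endloop
  endfacet
  facet normal 0.0000 0.0000 1.0000
    outer loop
      vertex 0.00 0.00 13.48
      vertex 30.00 20.38 13.48
      vertex 0.00 20.38 13.48
    endloop
  endfacet
  facet normal 0.0000 -1.0000 0.0000
    outer loop
      vertex 0.00 0.00 0.00
      vertex 30.00 0.00 0.00
      vertex 30.00 0.00 13.48
    endloop
  endfacet
  facet normal 0.0000 -1.0000 0.0000
    outer loop
      vertex 0.00 0.00 0.00
      vertex 30.00 0.00 13.48
      vertex 0.00 0.00 13.48
    endloop
  endfacet
  facet normal 0.0000 1.0000 0.0000
    outer loop
      vertex 30.00 20.38 13.48
      vertex 30.00 20.38 0.00
      vertex 0.00 20.38 0.00
    endloop
  endfacet
  facet normal 0.0000 1.0000 0.0000
    outer loop
      vertex 0.00 20.38 13.48
      vertex 30.00 20.38 13.48
      vertex 0.00 20.38 0.00
    endloop
  endfacet
  facet normal -1.0000 0.0000 0.0000
    outer loop
      vertex 0.00 20.38 13.48
      vertex 0.00 20.38 0.00
      vertex 0.00 0.00 0.00
    endloop
  endfacet
  facet normal -1.0000 0.0000 0.0000
    outer loop
      vertex 0.00 0.00 13.48
      vertex 0.00 20.38 13.48
      vertex 0.00 0.00 0.00
    endloop
  endfacet
  facet normal 1.0000 0.0000 0.0000
    outer loop
      vertex 30.00 0.00 0.00
      vertex 30.00 20.38 0.00
      vertex 30.00 20.38 13.48
    endloop
  endfacet
  facet normal 1.0000 0.0000 0.0000
    outer loop
      vertex 30.00 0.00 0.00
      vertex 30.00 20.38 13.48
      vertex 30.00 0.00 13.48
    endloop
  endfacet
endsolid part

The G0 Z moves step by Δz≈3.37 mm. Every layer's G1 loop is the same polygon, so the solid is a straight extrusion of it from z=0 to z≈13.5. Closing with flat bottom and top caps and triangulating gives 12 facets — a rectangular box, roughly 30 × 20.4 mm footprint and 13.5 mm tall.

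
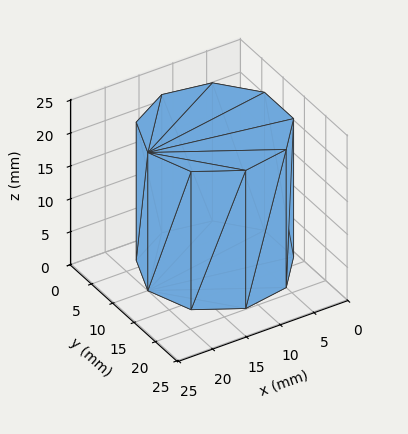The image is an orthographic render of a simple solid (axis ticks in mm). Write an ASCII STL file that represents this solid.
Reading the render: the shape is a regular 9-sided prism (a cylinder approximated with 9 flat sides), circumscribed radius ≈ 10 mm, height ≈ 21 mm (dimensions read to the nearest mm from the axis ticks). For the STL, each face is triangulated and given an outward normal.

solid part
  facet normal 0.0000 0.0000 -1.0000
    outer loop
      vertex 11.736 19.848 0.000
      vertex 17.660 16.428 0.000
      vertex 20.000 10.000 0.000
    endloop
  endfacet
  facet normal 0.0000 0.0000 -1.0000
    outer loop
      vertex 5.000 18.660 0.000
      vertex 11.736 19.848 0.000
      vertex 20.000 10.000 0.000
    endloop
  endfacet
  facet normal 0.0000 0.0000 -1.0000
    outer loop
      vertex 0.603 13.420 0.000
      vertex 5.000 18.660 0.000
      vertex 20.000 10.000 0.000
    endloop
  endfacet
  facet normal 0.0000 0.0000 -1.0000
    outer loop
      vertex 0.603 6.580 0.000
      vertex 0.603 13.420 0.000
      vertex 20.000 10.000 0.000
    endloop
  endfacet
  facet normal 0.0000 0.0000 -1.0000
    outer loop
      vertex 5.000 1.340 0.000
      vertex 0.603 6.580 0.000
      vertex 20.000 10.000 0.000
    endloop
  endfacet
  facet normal 0.0000 0.0000 -1.0000
    outer loop
      vertex 11.736 0.152 0.000
      vertex 5.000 1.340 0.000
      vertex 20.000 10.000 0.000
    endloop
  endfacet
  facet normal 0.0000 0.0000 -1.0000
    outer loop
      vertex 17.660 3.572 0.000
      vertex 11.736 0.152 0.000
      vertex 20.000 10.000 0.000
    endloop
  endfacet
  facet normal 0.0000 0.0000 1.0000
    outer loop
      vertex 20.000 10.000 21.000
      vertex 17.660 16.428 21.000
      vertex 11.736 19.848 21.000
    endloop
  endfacet
  facet normal 0.0000 0.0000 1.0000
    outer loop
      vertex 20.000 10.000 21.000
      vertex 11.736 19.848 21.000
      vertex 5.000 18.660 21.000
    endloop
  endfacet
  facet normal 0.0000 0.0000 1.0000
    outer loop
      vertex 20.000 10.000 21.000
      vertex 5.000 18.660 21.000
      vertex 0.603 13.420 21.000
    endloop
  endfacet
  facet normal 0.0000 0.0000 1.0000
    outer loop
      vertex 20.000 10.000 21.000
      vertex 0.603 13.420 21.000
      vertex 0.603 6.580 21.000
    endloop
  endfacet
  facet normal 0.0000 0.0000 1.0000
    outer loop
      vertex 20.000 10.000 21.000
      vertex 0.603 6.580 21.000
      vertex 5.000 1.340 21.000
    endloop
  endfacet
  facet normal 0.0000 0.0000 1.0000
    outer loop
      vertex 20.000 10.000 21.000
      vertex 5.000 1.340 21.000
      vertex 11.736 0.152 21.000
    endloop
  endfacet
  facet normal 0.0000 0.0000 1.0000
    outer loop
      vertex 20.000 10.000 21.000
      vertex 11.736 0.152 21.000
      vertex 17.660 3.572 21.000
    endloop
  endfacet
  facet normal 0.9397 0.3421 0.0000
    outer loop
      vertex 20.000 10.000 0.000
      vertex 17.660 16.428 0.000
      vertex 17.660 16.428 21.000
    endloop
  endfacet
  facet normal 0.9397 0.3421 0.0000
    outer loop
      vertex 20.000 10.000 0.000
      vertex 17.660 16.428 21.000
      vertex 20.000 10.000 21.000
    endloop
  endfacet
  facet normal 0.5000 0.8660 0.0000
    outer loop
      vertex 17.660 16.428 0.000
      vertex 11.736 19.848 0.000
      vertex 11.736 19.848 21.000
    endloop
  endfacet
  facet normal 0.5000 0.8660 0.0000
    outer loop
      vertex 17.660 16.428 0.000
      vertex 11.736 19.848 21.000
      vertex 17.660 16.428 21.000
    endloop
  endfacet
  facet normal -0.1737 0.9848 0.0000
    outer loop
      vertex 11.736 19.848 0.000
      vertex 5.000 18.660 0.000
      vertex 5.000 18.660 21.000
    endloop
  endfacet
  facet normal -0.1737 0.9848 0.0000
    outer loop
      vertex 11.736 19.848 0.000
      vertex 5.000 18.660 21.000
      vertex 11.736 19.848 21.000
    endloop
  endfacet
  facet normal -0.7660 0.6428 0.0000
    outer loop
      vertex 5.000 18.660 0.000
      vertex 0.603 13.420 0.000
      vertex 0.603 13.420 21.000
    endloop
  endfacet
  facet normal -0.7660 0.6428 0.0000
    outer loop
      vertex 5.000 18.660 0.000
      vertex 0.603 13.420 21.000
      vertex 5.000 18.660 21.000
    endloop
  endfacet
  facet normal -1.0000 0.0000 0.0000
    outer loop
      vertex 0.603 13.420 0.000
      vertex 0.603 6.580 0.000
      vertex 0.603 6.580 21.000
    endloop
  endfacet
  facet normal -1.0000 0.0000 0.0000
    outer loop
      vertex 0.603 13.420 0.000
      vertex 0.603 6.580 21.000
      vertex 0.603 13.420 21.000
    endloop
  endfacet
  facet normal -0.7660 -0.6428 0.0000
    outer loop
      vertex 0.603 6.580 0.000
      vertex 5.000 1.340 0.000
      vertex 5.000 1.340 21.000
    endloop
  endfacet
  facet normal -0.7660 -0.6428 0.0000
    outer loop
      vertex 0.603 6.580 0.000
      vertex 5.000 1.340 21.000
      vertex 0.603 6.580 21.000
    endloop
  endfacet
  facet normal -0.1737 -0.9848 0.0000
    outer loop
      vertex 5.000 1.340 0.000
      vertex 11.736 0.152 0.000
      vertex 11.736 0.152 21.000
    endloop
  endfacet
  facet normal -0.1737 -0.9848 0.0000
    outer loop
      vertex 5.000 1.340 0.000
      vertex 11.736 0.152 21.000
      vertex 5.000 1.340 21.000
    endloop
  endfacet
  facet normal 0.5000 -0.8660 0.0000
    outer loop
      vertex 11.736 0.152 0.000
      vertex 17.660 3.572 0.000
      vertex 17.660 3.572 21.000
    endloop
  endfacet
  facet normal 0.5000 -0.8660 0.0000
    outer loop
      vertex 11.736 0.152 0.000
      vertex 17.660 3.572 21.000
      vertex 11.736 0.152 21.000
    endloop
  endfacet
  facet normal 0.9397 -0.3421 0.0000
    outer loop
      vertex 17.660 3.572 0.000
      vertex 20.000 10.000 0.000
      vertex 20.000 10.000 21.000
    endloop
  endfacet
  facet normal 0.9397 -0.3421 0.0000
    outer loop
      vertex 17.660 3.572 0.000
      vertex 20.000 10.000 21.000
      vertex 17.660 3.572 21.000
    endloop
  endfacet
endsolid part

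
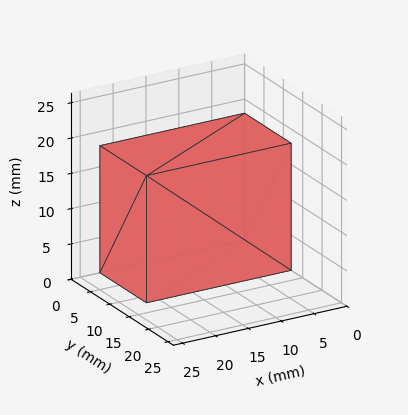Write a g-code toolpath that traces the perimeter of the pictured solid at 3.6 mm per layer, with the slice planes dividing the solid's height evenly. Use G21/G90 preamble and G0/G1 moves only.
Reading the render: the shape is a rectangular box, roughly 22 × 12 mm footprint and 18 mm tall (dimensions read to the nearest mm from the axis ticks). For the g-code, the solid's height is divided into equal slices at the stated Δz and each level perimeter traced with G1 moves after a G0 lift.

; perimeter-only toolpath
G21 ; units = mm
G90 ; absolute positioning
G28 ; home
; layer 1
G0 Z3.6
G0 X0.0 Y0.0
G1 X22.0 Y0.0
G1 X22.0 Y12.0
G1 X0.0 Y12.0
G1 X0.0 Y0.0
; layer 2
G0 Z7.2
G0 X0.0 Y0.0
G1 X22.0 Y0.0
G1 X22.0 Y12.0
G1 X0.0 Y12.0
G1 X0.0 Y0.0
; layer 3
G0 Z10.8
G0 X0.0 Y0.0
G1 X22.0 Y0.0
G1 X22.0 Y12.0
G1 X0.0 Y12.0
G1 X0.0 Y0.0
; layer 4
G0 Z14.4
G0 X0.0 Y0.0
G1 X22.0 Y0.0
G1 X22.0 Y12.0
G1 X0.0 Y12.0
G1 X0.0 Y0.0
; layer 5
G0 Z18.0
G0 X0.0 Y0.0
G1 X22.0 Y0.0
G1 X22.0 Y12.0
G1 X0.0 Y12.0
G1 X0.0 Y0.0
M2 ; end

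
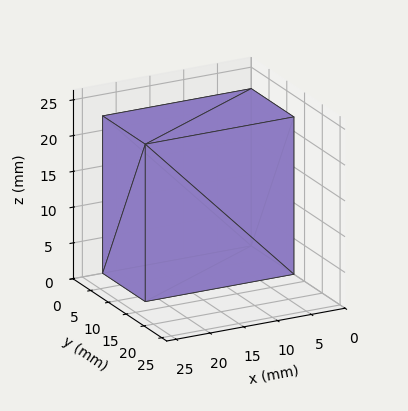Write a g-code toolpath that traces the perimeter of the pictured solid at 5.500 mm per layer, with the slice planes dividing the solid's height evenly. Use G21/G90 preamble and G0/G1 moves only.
Reading the render: the shape is a rectangular box, roughly 22 × 12 mm footprint and 22 mm tall (dimensions read to the nearest mm from the axis ticks). For the g-code, the solid's height is divided into equal slices at the stated Δz and each level perimeter traced with G1 moves after a G0 lift.

; perimeter-only toolpath
G21 ; units = mm
G90 ; absolute positioning
G28 ; home
; layer 1
G0 Z5.500
G0 X0.000 Y0.000
G1 X22.000 Y0.000
G1 X22.000 Y12.000
G1 X0.000 Y12.000
G1 X0.000 Y0.000
; layer 2
G0 Z11.000
G0 X0.000 Y0.000
G1 X22.000 Y0.000
G1 X22.000 Y12.000
G1 X0.000 Y12.000
G1 X0.000 Y0.000
; layer 3
G0 Z16.500
G0 X0.000 Y0.000
G1 X22.000 Y0.000
G1 X22.000 Y12.000
G1 X0.000 Y12.000
G1 X0.000 Y0.000
; layer 4
G0 Z22.000
G0 X0.000 Y0.000
G1 X22.000 Y0.000
G1 X22.000 Y12.000
G1 X0.000 Y12.000
G1 X0.000 Y0.000
M2 ; end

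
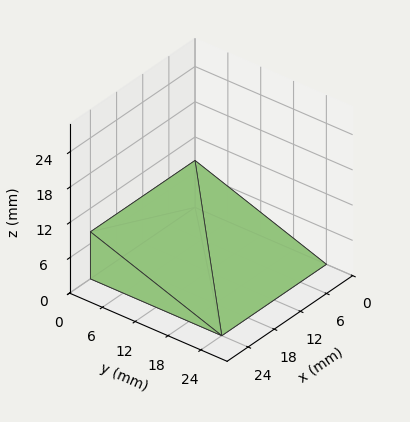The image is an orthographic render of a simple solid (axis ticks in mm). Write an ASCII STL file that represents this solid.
Reading the render: the shape is a wedge (ramp): 24 × 24 mm base, rising to 8 mm along the y=0 edge and sloping linearly to z=0 at y=24 (dimensions read to the nearest mm from the axis ticks). For the STL, each face is triangulated and given an outward normal.

solid part
  facet normal 0.0000 0.0000 -1.0000
    outer loop
      vertex 24.000 24.000 0.000
      vertex 24.000 0.000 0.000
      vertex 0.000 0.000 0.000
    endloop
  endfacet
  facet normal 0.0000 0.0000 -1.0000
    outer loop
      vertex 0.000 24.000 0.000
      vertex 24.000 24.000 0.000
      vertex 0.000 0.000 0.000
    endloop
  endfacet
  facet normal 0.0000 -1.0000 0.0000
    outer loop
      vertex 0.000 0.000 0.000
      vertex 24.000 0.000 0.000
      vertex 24.000 0.000 8.000
    endloop
  endfacet
  facet normal 0.0000 -1.0000 0.0000
    outer loop
      vertex 0.000 0.000 0.000
      vertex 24.000 0.000 8.000
      vertex 0.000 0.000 8.000
    endloop
  endfacet
  facet normal 0.0000 0.3162 0.9487
    outer loop
      vertex 0.000 0.000 8.000
      vertex 24.000 0.000 8.000
      vertex 24.000 24.000 0.000
    endloop
  endfacet
  facet normal 0.0000 0.3162 0.9487
    outer loop
      vertex 0.000 0.000 8.000
      vertex 24.000 24.000 0.000
      vertex 0.000 24.000 0.000
    endloop
  endfacet
  facet normal -1.0000 0.0000 0.0000
    outer loop
      vertex 0.000 0.000 8.000
      vertex 0.000 24.000 0.000
      vertex 0.000 0.000 0.000
    endloop
  endfacet
  facet normal 1.0000 0.0000 0.0000
    outer loop
      vertex 24.000 0.000 0.000
      vertex 24.000 24.000 0.000
      vertex 24.000 0.000 8.000
    endloop
  endfacet
endsolid part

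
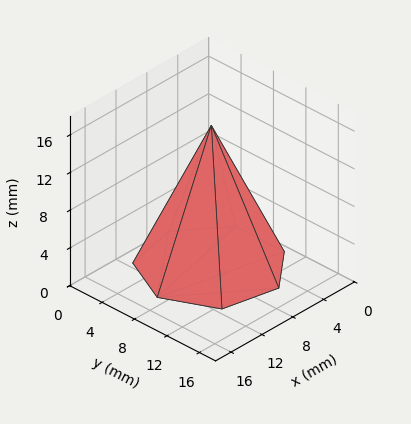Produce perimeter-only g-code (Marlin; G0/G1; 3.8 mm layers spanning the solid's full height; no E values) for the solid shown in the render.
Reading the render: the shape is a regular 7-sided pyramid, base circumscribed radius ≈ 7 mm, apex at z ≈ 15 mm (dimensions read to the nearest mm from the axis ticks). For the g-code, the solid's height is divided into equal slices at the stated Δz and each level perimeter traced with G1 moves after a G0 lift.

; perimeter-only toolpath
G21 ; units = mm
G90 ; absolute positioning
G28 ; home
; layer 1
G0 Z3.8
G0 X12.2 Y7.0
G1 X10.3 Y11.1
G1 X5.8 Y12.1
G1 X2.3 Y9.2
G1 X2.3 Y4.8
G1 X5.8 Y1.9
G1 X10.3 Y2.9
G1 X12.2 Y7.0
; layer 2
G0 Z7.5
G0 X10.5 Y7.0
G1 X9.2 Y9.8
G1 X6.2 Y10.4
G1 X3.9 Y8.5
G1 X3.9 Y5.5
G1 X6.2 Y3.6
G1 X9.2 Y4.2
G1 X10.5 Y7.0
; layer 3
G0 Z11.2
G0 X8.8 Y7.0
G1 X8.1 Y8.4
G1 X6.6 Y8.7
G1 X5.4 Y7.8
G1 X5.4 Y6.2
G1 X6.6 Y5.3
G1 X8.1 Y5.6
G1 X8.8 Y7.0
M2 ; end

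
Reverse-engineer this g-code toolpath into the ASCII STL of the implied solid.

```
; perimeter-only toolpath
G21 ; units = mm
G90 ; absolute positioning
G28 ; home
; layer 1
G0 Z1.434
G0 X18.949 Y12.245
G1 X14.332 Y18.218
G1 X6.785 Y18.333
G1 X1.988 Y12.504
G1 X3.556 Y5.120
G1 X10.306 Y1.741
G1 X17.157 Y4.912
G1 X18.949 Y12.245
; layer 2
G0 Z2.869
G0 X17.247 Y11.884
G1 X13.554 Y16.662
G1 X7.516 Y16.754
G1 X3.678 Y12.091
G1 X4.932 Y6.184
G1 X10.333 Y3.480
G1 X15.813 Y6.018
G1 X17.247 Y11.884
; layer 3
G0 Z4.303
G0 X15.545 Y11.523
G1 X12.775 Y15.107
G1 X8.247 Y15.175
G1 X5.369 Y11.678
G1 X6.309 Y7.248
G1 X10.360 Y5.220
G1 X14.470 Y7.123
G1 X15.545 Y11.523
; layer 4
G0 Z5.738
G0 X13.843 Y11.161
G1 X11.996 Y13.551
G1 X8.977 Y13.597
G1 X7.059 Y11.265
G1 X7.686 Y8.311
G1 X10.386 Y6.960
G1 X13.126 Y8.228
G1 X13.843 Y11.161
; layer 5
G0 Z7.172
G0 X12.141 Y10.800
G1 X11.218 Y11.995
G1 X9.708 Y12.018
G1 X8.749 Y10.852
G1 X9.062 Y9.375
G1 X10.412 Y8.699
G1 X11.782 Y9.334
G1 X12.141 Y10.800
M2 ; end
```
solid part
  facet normal 0.0000 0.0000 -1.0000
    outer loop
      vertex 6.054 19.912 0.000
      vertex 15.111 19.774 0.000
      vertex 20.651 12.606 0.000
    endloop
  endfacet
  facet normal 0.0000 0.0000 -1.0000
    outer loop
      vertex 0.298 12.917 0.000
      vertex 6.054 19.912 0.000
      vertex 20.651 12.606 0.000
    endloop
  endfacet
  facet normal 0.0000 0.0000 -1.0000
    outer loop
      vertex 2.179 4.056 0.000
      vertex 0.298 12.917 0.000
      vertex 20.651 12.606 0.000
    endloop
  endfacet
  facet normal 0.0000 0.0000 -1.0000
    outer loop
      vertex 10.280 0.001 0.000
      vertex 2.179 4.056 0.000
      vertex 20.651 12.606 0.000
    endloop
  endfacet
  facet normal 0.0000 0.0000 -1.0000
    outer loop
      vertex 18.500 3.807 0.000
      vertex 10.280 0.001 0.000
      vertex 20.651 12.606 0.000
    endloop
  endfacet
  facet normal 0.5342 0.4128 0.7377
    outer loop
      vertex 20.651 12.606 0.000
      vertex 15.111 19.774 0.000
      vertex 10.439 10.439 8.607
    endloop
  endfacet
  facet normal 0.0103 0.6750 0.7377
    outer loop
      vertex 15.111 19.774 0.000
      vertex 6.054 19.912 0.000
      vertex 10.439 10.439 8.607
    endloop
  endfacet
  facet normal -0.5213 0.4290 0.7377
    outer loop
      vertex 6.054 19.912 0.000
      vertex 0.298 12.917 0.000
      vertex 10.439 10.439 8.607
    endloop
  endfacet
  facet normal -0.6604 -0.1402 0.7377
    outer loop
      vertex 0.298 12.917 0.000
      vertex 2.179 4.056 0.000
      vertex 10.439 10.439 8.607
    endloop
  endfacet
  facet normal -0.3022 -0.6037 0.7377
    outer loop
      vertex 2.179 4.056 0.000
      vertex 10.280 0.001 0.000
      vertex 10.439 10.439 8.607
    endloop
  endfacet
  facet normal 0.2837 -0.6126 0.7377
    outer loop
      vertex 10.280 0.001 0.000
      vertex 18.500 3.807 0.000
      vertex 10.439 10.439 8.607
    endloop
  endfacet
  facet normal 0.6558 -0.1603 0.7377
    outer loop
      vertex 18.500 3.807 0.000
      vertex 20.651 12.606 0.000
      vertex 10.439 10.439 8.607
    endloop
  endfacet
endsolid part

The G0 Z moves step by Δz≈1.434 mm. The G1 loops shrink linearly with z, so the solid tapers from its base footprint up to z≈8.61. Closing with a flat bottom cap and the tapered top and triangulating gives 12 facets — a regular 7-sided pyramid, base circumscribed radius ≈ 10.4 mm, apex at z ≈ 8.61 mm.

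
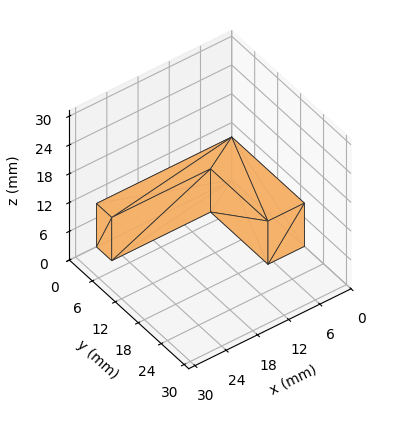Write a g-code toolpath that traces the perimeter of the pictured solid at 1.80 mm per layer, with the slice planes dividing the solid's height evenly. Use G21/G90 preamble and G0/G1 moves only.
Reading the render: the shape is an L-shaped prism: outer 26 × 19 mm, arm thicknesses ≈ 4 mm (horizontal) and 7 mm (vertical), extruded 9 mm in z (dimensions read to the nearest mm from the axis ticks). For the g-code, the solid's height is divided into equal slices at the stated Δz and each level perimeter traced with G1 moves after a G0 lift.

; perimeter-only toolpath
G21 ; units = mm
G90 ; absolute positioning
G28 ; home
; layer 1
G0 Z1.80
G0 X0.00 Y0.00
G1 X26.00 Y0.00
G1 X26.00 Y4.00
G1 X7.00 Y4.00
G1 X7.00 Y19.00
G1 X0.00 Y19.00
G1 X0.00 Y0.00
; layer 2
G0 Z3.60
G0 X0.00 Y0.00
G1 X26.00 Y0.00
G1 X26.00 Y4.00
G1 X7.00 Y4.00
G1 X7.00 Y19.00
G1 X0.00 Y19.00
G1 X0.00 Y0.00
; layer 3
G0 Z5.40
G0 X0.00 Y0.00
G1 X26.00 Y0.00
G1 X26.00 Y4.00
G1 X7.00 Y4.00
G1 X7.00 Y19.00
G1 X0.00 Y19.00
G1 X0.00 Y0.00
; layer 4
G0 Z7.20
G0 X0.00 Y0.00
G1 X26.00 Y0.00
G1 X26.00 Y4.00
G1 X7.00 Y4.00
G1 X7.00 Y19.00
G1 X0.00 Y19.00
G1 X0.00 Y0.00
; layer 5
G0 Z9.00
G0 X0.00 Y0.00
G1 X26.00 Y0.00
G1 X26.00 Y4.00
G1 X7.00 Y4.00
G1 X7.00 Y19.00
G1 X0.00 Y19.00
G1 X0.00 Y0.00
M2 ; end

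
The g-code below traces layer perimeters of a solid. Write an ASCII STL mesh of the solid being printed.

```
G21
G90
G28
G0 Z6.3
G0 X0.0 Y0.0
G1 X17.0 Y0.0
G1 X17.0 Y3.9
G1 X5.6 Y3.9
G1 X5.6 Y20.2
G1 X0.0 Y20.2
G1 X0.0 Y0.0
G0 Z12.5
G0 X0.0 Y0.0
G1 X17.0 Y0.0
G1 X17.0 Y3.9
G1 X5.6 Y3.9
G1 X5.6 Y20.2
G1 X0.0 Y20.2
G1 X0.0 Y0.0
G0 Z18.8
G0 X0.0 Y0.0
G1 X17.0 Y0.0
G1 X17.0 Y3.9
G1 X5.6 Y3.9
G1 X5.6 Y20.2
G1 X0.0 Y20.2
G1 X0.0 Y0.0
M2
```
solid part
  facet normal 0.0000 0.0000 -1.0000
    outer loop
      vertex 17.0 3.9 0.0
      vertex 17.0 0.0 0.0
      vertex 0.0 0.0 0.0
    endloop
  endfacet
  facet normal 0.0000 0.0000 -1.0000
    outer loop
      vertex 5.6 3.9 0.0
      vertex 17.0 3.9 0.0
      vertex 0.0 0.0 0.0
    endloop
  endfacet
  facet normal 0.0000 0.0000 -1.0000
    outer loop
      vertex 5.6 20.2 0.0
      vertex 5.6 3.9 0.0
      vertex 0.0 0.0 0.0
    endloop
  endfacet
  facet normal 0.0000 0.0000 -1.0000
    outer loop
      vertex 0.0 20.2 0.0
      vertex 5.6 20.2 0.0
      vertex 0.0 0.0 0.0
    endloop
  endfacet
  facet normal 0.0000 0.0000 1.0000
    outer loop
      vertex 0.0 0.0 18.8
      vertex 17.0 0.0 18.8
      vertex 17.0 3.9 18.8
    endloop
  endfacet
  facet normal 0.0000 0.0000 1.0000
    outer loop
      vertex 0.0 0.0 18.8
      vertex 17.0 3.9 18.8
      vertex 5.6 3.9 18.8
    endloop
  endfacet
  facet normal 0.0000 0.0000 1.0000
    outer loop
      vertex 0.0 0.0 18.8
      vertex 5.6 3.9 18.8
      vertex 5.6 20.2 18.8
    endloop
  endfacet
  facet normal 0.0000 0.0000 1.0000
    outer loop
      vertex 0.0 0.0 18.8
      vertex 5.6 20.2 18.8
      vertex 0.0 20.2 18.8
    endloop
  endfacet
  facet normal 0.0000 -1.0000 0.0000
    outer loop
      vertex 0.0 0.0 0.0
      vertex 17.0 0.0 0.0
      vertex 17.0 0.0 18.8
    endloop
  endfacet
  facet normal 0.0000 -1.0000 0.0000
    outer loop
      vertex 0.0 0.0 0.0
      vertex 17.0 0.0 18.8
      vertex 0.0 0.0 18.8
    endloop
  endfacet
  facet normal 1.0000 0.0000 0.0000
    outer loop
      vertex 17.0 0.0 0.0
      vertex 17.0 3.9 0.0
      vertex 17.0 3.9 18.8
    endloop
  endfacet
  facet normal 1.0000 0.0000 0.0000
    outer loop
      vertex 17.0 0.0 0.0
      vertex 17.0 3.9 18.8
      vertex 17.0 0.0 18.8
    endloop
  endfacet
  facet normal 0.0000 1.0000 0.0000
    outer loop
      vertex 17.0 3.9 0.0
      vertex 5.6 3.9 0.0
      vertex 5.6 3.9 18.8
    endloop
  endfacet
  facet normal 0.0000 1.0000 0.0000
    outer loop
      vertex 17.0 3.9 0.0
      vertex 5.6 3.9 18.8
      vertex 17.0 3.9 18.8
    endloop
  endfacet
  facet normal 1.0000 0.0000 0.0000
    outer loop
      vertex 5.6 3.9 0.0
      vertex 5.6 20.2 0.0
      vertex 5.6 20.2 18.8
    endloop
  endfacet
  facet normal 1.0000 0.0000 0.0000
    outer loop
      vertex 5.6 3.9 0.0
      vertex 5.6 20.2 18.8
      vertex 5.6 3.9 18.8
    endloop
  endfacet
  facet normal 0.0000 1.0000 0.0000
    outer loop
      vertex 5.6 20.2 0.0
      vertex 0.0 20.2 0.0
      vertex 0.0 20.2 18.8
    endloop
  endfacet
  facet normal 0.0000 1.0000 0.0000
    outer loop
      vertex 5.6 20.2 0.0
      vertex 0.0 20.2 18.8
      vertex 5.6 20.2 18.8
    endloop
  endfacet
  facet normal -1.0000 0.0000 0.0000
    outer loop
      vertex 0.0 20.2 0.0
      vertex 0.0 0.0 0.0
      vertex 0.0 0.0 18.8
    endloop
  endfacet
  facet normal -1.0000 0.0000 0.0000
    outer loop
      vertex 0.0 20.2 0.0
      vertex 0.0 0.0 18.8
      vertex 0.0 20.2 18.8
    endloop
  endfacet
endsolid part

The G0 Z moves step by Δz≈6.3 mm. Every layer's G1 loop is the same polygon, so the solid is a straight extrusion of it from z=0 to z≈18.8. Closing with flat bottom and top caps and triangulating gives 20 facets — an L-shaped prism: outer 17 × 20.2 mm, arm thicknesses ≈ 3.9 mm (horizontal) and 5.6 mm (vertical), extruded 18.8 mm in z.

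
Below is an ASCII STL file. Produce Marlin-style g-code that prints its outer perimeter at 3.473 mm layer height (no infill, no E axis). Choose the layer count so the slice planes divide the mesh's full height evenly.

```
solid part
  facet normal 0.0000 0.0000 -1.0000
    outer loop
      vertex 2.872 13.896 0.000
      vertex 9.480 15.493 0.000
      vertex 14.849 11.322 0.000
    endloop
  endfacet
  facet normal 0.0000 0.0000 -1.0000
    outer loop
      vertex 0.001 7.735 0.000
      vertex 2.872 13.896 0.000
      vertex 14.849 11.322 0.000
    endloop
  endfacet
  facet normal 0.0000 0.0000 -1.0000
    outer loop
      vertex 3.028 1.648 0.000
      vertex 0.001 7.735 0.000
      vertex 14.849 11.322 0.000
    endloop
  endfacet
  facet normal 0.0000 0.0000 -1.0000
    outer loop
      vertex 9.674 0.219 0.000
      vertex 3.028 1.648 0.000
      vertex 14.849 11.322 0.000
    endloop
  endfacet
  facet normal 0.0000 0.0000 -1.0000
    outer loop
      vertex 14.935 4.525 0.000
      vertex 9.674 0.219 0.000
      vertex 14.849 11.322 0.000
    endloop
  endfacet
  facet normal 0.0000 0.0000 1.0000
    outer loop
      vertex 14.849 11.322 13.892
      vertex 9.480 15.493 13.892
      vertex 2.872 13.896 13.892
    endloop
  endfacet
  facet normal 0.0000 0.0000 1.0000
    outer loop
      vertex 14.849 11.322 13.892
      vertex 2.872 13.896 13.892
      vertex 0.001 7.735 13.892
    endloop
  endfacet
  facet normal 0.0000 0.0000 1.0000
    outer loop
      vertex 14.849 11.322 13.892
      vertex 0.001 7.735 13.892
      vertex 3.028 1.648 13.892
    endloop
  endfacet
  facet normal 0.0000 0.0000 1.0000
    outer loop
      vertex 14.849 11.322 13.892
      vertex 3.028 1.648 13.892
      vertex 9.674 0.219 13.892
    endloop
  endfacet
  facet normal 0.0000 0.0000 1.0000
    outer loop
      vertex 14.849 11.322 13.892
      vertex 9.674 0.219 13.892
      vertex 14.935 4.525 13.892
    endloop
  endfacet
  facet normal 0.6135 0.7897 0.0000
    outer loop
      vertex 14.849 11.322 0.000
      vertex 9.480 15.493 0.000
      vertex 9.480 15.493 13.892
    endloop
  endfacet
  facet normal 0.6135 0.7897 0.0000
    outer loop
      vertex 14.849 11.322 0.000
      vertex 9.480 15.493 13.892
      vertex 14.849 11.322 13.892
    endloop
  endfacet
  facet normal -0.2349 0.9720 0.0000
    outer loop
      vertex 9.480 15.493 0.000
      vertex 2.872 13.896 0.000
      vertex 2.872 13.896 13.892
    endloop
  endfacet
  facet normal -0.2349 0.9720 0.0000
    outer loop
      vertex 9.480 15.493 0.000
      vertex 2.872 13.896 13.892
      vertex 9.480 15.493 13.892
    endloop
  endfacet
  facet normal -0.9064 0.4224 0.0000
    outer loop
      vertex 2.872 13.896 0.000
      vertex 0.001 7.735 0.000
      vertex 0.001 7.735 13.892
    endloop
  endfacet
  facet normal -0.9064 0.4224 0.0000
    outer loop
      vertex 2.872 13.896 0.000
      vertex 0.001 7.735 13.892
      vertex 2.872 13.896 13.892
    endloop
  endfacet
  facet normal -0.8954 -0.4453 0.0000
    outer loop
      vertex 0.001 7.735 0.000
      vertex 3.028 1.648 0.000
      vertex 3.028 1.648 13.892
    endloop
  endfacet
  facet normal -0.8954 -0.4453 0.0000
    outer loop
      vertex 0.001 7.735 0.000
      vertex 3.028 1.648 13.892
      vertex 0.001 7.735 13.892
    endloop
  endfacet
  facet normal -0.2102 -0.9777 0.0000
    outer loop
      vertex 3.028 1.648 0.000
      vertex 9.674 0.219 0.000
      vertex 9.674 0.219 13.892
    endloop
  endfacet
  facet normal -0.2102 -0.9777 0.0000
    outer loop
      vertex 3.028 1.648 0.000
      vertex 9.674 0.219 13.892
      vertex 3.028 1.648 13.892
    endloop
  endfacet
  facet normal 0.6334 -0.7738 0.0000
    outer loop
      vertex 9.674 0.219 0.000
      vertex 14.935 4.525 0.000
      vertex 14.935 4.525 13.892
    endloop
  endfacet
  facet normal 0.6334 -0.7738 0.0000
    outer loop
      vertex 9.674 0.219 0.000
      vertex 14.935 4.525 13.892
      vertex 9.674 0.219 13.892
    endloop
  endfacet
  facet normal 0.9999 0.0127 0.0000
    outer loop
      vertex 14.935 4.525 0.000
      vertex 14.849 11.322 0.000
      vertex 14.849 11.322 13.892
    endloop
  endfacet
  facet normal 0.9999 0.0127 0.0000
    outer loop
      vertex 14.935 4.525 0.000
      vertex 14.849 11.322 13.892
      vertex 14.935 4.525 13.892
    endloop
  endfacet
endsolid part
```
; perimeter-only toolpath
G21 ; units = mm
G90 ; absolute positioning
G28 ; home
; layer 1
G0 Z3.473
G0 X14.849 Y11.322
G1 X9.480 Y15.493
G1 X2.872 Y13.896
G1 X0.001 Y7.735
G1 X3.028 Y1.648
G1 X9.674 Y0.219
G1 X14.935 Y4.525
G1 X14.849 Y11.322
; layer 2
G0 Z6.946
G0 X14.849 Y11.322
G1 X9.480 Y15.493
G1 X2.872 Y13.896
G1 X0.001 Y7.735
G1 X3.028 Y1.648
G1 X9.674 Y0.219
G1 X14.935 Y4.525
G1 X14.849 Y11.322
; layer 3
G0 Z10.419
G0 X14.849 Y11.322
G1 X9.480 Y15.493
G1 X2.872 Y13.896
G1 X0.001 Y7.735
G1 X3.028 Y1.648
G1 X9.674 Y0.219
G1 X14.935 Y4.525
G1 X14.849 Y11.322
; layer 4
G0 Z13.892
G0 X14.849 Y11.322
G1 X9.480 Y15.493
G1 X2.872 Y13.896
G1 X0.001 Y7.735
G1 X3.028 Y1.648
G1 X9.674 Y0.219
G1 X14.935 Y4.525
G1 X14.849 Y11.322
M2 ; end

The solid is a regular 7-sided prism (a cylinder approximated with 7 flat sides), circumscribed radius ≈ 7.83 mm, height ≈ 13.9 mm. Slicing at Δz = 3.473 mm — 4 equal slices spanning the solid's height, so layer i sits at z = i·h/4 — gives 4 non-empty perimeters. Each is a 7-segment closed polygon; G0 lifts to the layer z and rapids to the start vertex, then G1 traces the edges.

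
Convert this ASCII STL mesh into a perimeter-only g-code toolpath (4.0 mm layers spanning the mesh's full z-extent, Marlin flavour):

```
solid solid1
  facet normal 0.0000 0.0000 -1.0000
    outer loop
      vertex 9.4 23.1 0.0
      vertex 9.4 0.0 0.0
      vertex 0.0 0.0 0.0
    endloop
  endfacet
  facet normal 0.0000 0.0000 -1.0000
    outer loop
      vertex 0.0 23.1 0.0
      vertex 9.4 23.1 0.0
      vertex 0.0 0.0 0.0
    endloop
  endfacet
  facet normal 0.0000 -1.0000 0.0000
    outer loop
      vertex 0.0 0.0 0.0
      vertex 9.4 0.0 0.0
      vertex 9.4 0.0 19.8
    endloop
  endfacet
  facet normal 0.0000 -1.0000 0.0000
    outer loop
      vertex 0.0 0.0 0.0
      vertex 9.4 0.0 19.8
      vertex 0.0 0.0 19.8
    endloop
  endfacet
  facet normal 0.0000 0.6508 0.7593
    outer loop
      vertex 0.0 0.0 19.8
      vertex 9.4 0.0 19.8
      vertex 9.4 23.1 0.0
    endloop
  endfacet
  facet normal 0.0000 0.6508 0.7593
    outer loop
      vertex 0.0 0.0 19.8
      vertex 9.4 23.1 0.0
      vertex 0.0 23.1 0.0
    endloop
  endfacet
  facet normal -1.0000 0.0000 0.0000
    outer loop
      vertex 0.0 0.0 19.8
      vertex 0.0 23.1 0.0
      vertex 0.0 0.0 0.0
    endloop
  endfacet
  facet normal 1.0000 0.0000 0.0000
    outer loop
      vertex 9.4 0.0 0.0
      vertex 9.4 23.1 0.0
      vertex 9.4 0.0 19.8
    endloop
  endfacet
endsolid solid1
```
; perimeter-only toolpath
G21 ; units = mm
G90 ; absolute positioning
G28 ; home
; layer 1
G0 Z4.0
G0 X0.0 Y0.0
G1 X9.4 Y0.0
G1 X9.4 Y18.5
G1 X0.0 Y18.5
G1 X0.0 Y0.0
; layer 2
G0 Z7.9
G0 X0.0 Y0.0
G1 X9.4 Y0.0
G1 X9.4 Y13.9
G1 X0.0 Y13.9
G1 X0.0 Y0.0
; layer 3
G0 Z11.9
G0 X0.0 Y0.0
G1 X9.4 Y0.0
G1 X9.4 Y9.2
G1 X0.0 Y9.2
G1 X0.0 Y0.0
; layer 4
G0 Z15.8
G0 X0.0 Y0.0
G1 X9.4 Y0.0
G1 X9.4 Y4.6
G1 X0.0 Y4.6
G1 X0.0 Y0.0
M2 ; end

The solid is a wedge (ramp): 9.4 × 23.1 mm base, rising to 19.8 mm along the y=0 edge and sloping linearly to z=0 at y=23.1. Slicing at Δz = 4.0 mm — 5 equal slices spanning the solid's height, so layer i sits at z = i·h/5 — gives 4 non-empty perimeters. Each is a 4-segment closed polygon; G0 lifts to the layer z and rapids to the start vertex, then G1 traces the edges. The cross-section shrinks linearly with z (the slice at the apex is degenerate and omitted).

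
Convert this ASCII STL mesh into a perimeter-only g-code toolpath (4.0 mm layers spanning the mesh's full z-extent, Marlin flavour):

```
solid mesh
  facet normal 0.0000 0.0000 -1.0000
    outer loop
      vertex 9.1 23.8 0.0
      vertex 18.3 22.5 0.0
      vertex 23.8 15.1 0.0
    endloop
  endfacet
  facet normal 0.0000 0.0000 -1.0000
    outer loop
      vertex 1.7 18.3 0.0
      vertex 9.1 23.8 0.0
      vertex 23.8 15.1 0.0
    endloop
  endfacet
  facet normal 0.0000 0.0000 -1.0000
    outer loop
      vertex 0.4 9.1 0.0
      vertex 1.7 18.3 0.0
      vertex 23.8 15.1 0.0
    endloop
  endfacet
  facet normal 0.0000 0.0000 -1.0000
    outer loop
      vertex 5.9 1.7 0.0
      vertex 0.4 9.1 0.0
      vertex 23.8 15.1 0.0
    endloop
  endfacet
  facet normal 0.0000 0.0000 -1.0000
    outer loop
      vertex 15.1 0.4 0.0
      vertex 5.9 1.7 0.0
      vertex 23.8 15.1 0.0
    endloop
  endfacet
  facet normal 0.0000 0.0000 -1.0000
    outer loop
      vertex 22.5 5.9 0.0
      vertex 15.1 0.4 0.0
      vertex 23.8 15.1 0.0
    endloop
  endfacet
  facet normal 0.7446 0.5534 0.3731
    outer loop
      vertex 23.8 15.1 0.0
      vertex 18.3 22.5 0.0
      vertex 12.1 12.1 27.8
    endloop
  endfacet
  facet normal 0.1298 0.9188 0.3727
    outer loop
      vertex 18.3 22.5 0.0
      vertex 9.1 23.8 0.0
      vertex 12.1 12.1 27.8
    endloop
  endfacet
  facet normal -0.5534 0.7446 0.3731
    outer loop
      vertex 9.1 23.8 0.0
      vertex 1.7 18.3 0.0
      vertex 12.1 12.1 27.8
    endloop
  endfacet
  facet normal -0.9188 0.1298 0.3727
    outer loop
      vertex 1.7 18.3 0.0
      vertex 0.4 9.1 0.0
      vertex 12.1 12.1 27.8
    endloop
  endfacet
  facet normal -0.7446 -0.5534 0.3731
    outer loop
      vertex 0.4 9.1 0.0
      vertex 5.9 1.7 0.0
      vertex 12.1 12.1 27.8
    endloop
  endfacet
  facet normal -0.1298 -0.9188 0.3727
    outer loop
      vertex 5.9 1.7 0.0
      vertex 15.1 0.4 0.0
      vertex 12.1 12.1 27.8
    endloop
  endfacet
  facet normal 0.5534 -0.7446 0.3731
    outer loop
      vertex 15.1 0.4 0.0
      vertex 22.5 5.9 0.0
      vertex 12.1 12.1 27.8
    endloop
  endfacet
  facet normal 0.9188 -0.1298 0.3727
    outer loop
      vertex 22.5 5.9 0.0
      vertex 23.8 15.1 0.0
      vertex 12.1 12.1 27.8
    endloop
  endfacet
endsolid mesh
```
; perimeter-only toolpath
G21 ; units = mm
G90 ; absolute positioning
G28 ; home
; layer 1
G0 Z4.0
G0 X22.1 Y14.7
G1 X17.4 Y21.0
G1 X9.5 Y22.1
G1 X3.2 Y17.4
G1 X2.1 Y9.5
G1 X6.8 Y3.2
G1 X14.7 Y2.1
G1 X21.0 Y6.8
G1 X22.1 Y14.7
; layer 2
G0 Z7.9
G0 X20.5 Y14.2
G1 X16.5 Y19.5
G1 X10.0 Y20.5
G1 X4.7 Y16.5
G1 X3.7 Y10.0
G1 X7.7 Y4.7
G1 X14.2 Y3.7
G1 X19.5 Y7.7
G1 X20.5 Y14.2
; layer 3
G0 Z11.9
G0 X18.8 Y13.8
G1 X15.6 Y18.0
G1 X10.4 Y18.8
G1 X6.2 Y15.6
G1 X5.4 Y10.4
G1 X8.6 Y6.2
G1 X13.8 Y5.4
G1 X18.0 Y8.6
G1 X18.8 Y13.8
; layer 4
G0 Z15.9
G0 X17.1 Y13.4
G1 X14.8 Y16.6
G1 X10.8 Y17.1
G1 X7.6 Y14.8
G1 X7.1 Y10.8
G1 X9.4 Y7.6
G1 X13.4 Y7.1
G1 X16.6 Y9.4
G1 X17.1 Y13.4
; layer 5
G0 Z19.9
G0 X15.4 Y13.0
G1 X13.9 Y15.1
G1 X11.2 Y15.4
G1 X9.1 Y13.9
G1 X8.8 Y11.2
G1 X10.3 Y9.1
G1 X13.0 Y8.8
G1 X15.1 Y10.3
G1 X15.4 Y13.0
; layer 6
G0 Z23.8
G0 X13.8 Y12.5
G1 X13.0 Y13.6
G1 X11.7 Y13.8
G1 X10.6 Y13.0
G1 X10.4 Y11.7
G1 X11.2 Y10.6
G1 X12.5 Y10.4
G1 X13.6 Y11.2
G1 X13.8 Y12.5
M2 ; end

The solid is a regular 8-sided pyramid, base circumscribed radius ≈ 12.1 mm, apex at z ≈ 27.8 mm. Slicing at Δz = 4.0 mm — 7 equal slices spanning the solid's height, so layer i sits at z = i·h/7 — gives 6 non-empty perimeters. Each is a 8-segment closed polygon; G0 lifts to the layer z and rapids to the start vertex, then G1 traces the edges. The cross-section shrinks linearly with z (the slice at the apex is degenerate and omitted).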